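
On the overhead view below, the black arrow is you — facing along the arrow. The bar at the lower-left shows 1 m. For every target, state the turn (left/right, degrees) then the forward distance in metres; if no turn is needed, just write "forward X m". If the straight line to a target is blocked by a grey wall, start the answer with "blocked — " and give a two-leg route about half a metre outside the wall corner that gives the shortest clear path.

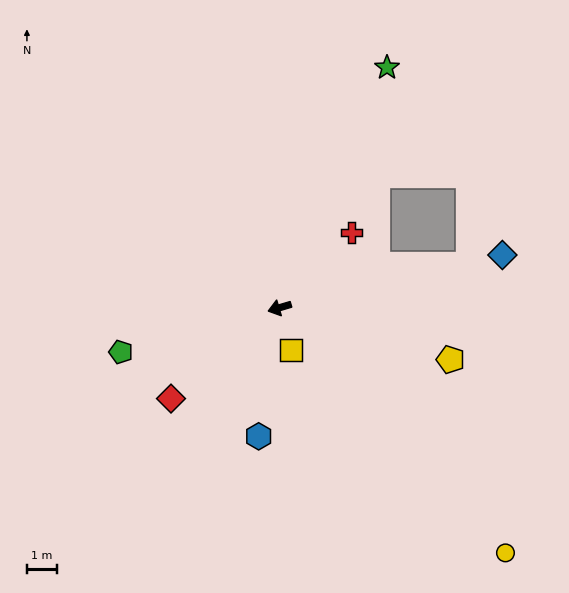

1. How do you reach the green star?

turn right 131°, forward 8.8 m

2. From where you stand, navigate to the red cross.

turn right 150°, forward 3.5 m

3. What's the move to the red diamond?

turn left 23°, forward 4.7 m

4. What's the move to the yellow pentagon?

turn left 147°, forward 6.0 m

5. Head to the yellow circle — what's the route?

turn left 116°, forward 11.1 m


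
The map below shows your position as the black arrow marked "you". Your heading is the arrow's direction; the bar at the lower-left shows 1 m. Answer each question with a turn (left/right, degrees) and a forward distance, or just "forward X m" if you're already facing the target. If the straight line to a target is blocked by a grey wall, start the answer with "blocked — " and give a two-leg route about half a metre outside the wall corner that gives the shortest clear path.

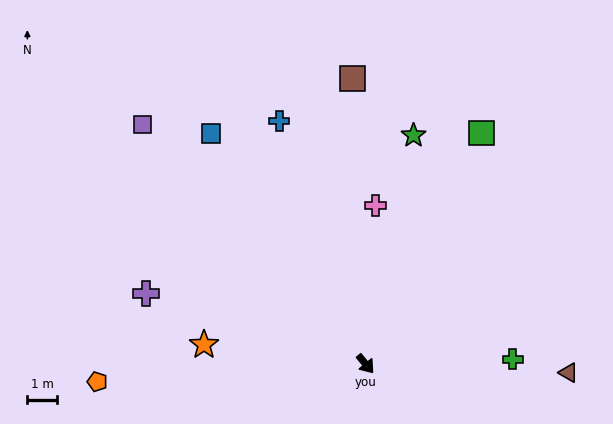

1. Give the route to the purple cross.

turn right 147°, forward 7.8 m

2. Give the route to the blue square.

turn left 174°, forward 9.3 m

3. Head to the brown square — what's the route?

turn left 143°, forward 9.6 m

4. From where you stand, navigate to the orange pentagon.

turn right 126°, forward 9.0 m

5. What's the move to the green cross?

turn left 52°, forward 5.0 m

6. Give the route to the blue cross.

turn left 160°, forward 8.7 m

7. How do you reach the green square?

turn left 114°, forward 8.7 m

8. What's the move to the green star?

turn left 129°, forward 7.9 m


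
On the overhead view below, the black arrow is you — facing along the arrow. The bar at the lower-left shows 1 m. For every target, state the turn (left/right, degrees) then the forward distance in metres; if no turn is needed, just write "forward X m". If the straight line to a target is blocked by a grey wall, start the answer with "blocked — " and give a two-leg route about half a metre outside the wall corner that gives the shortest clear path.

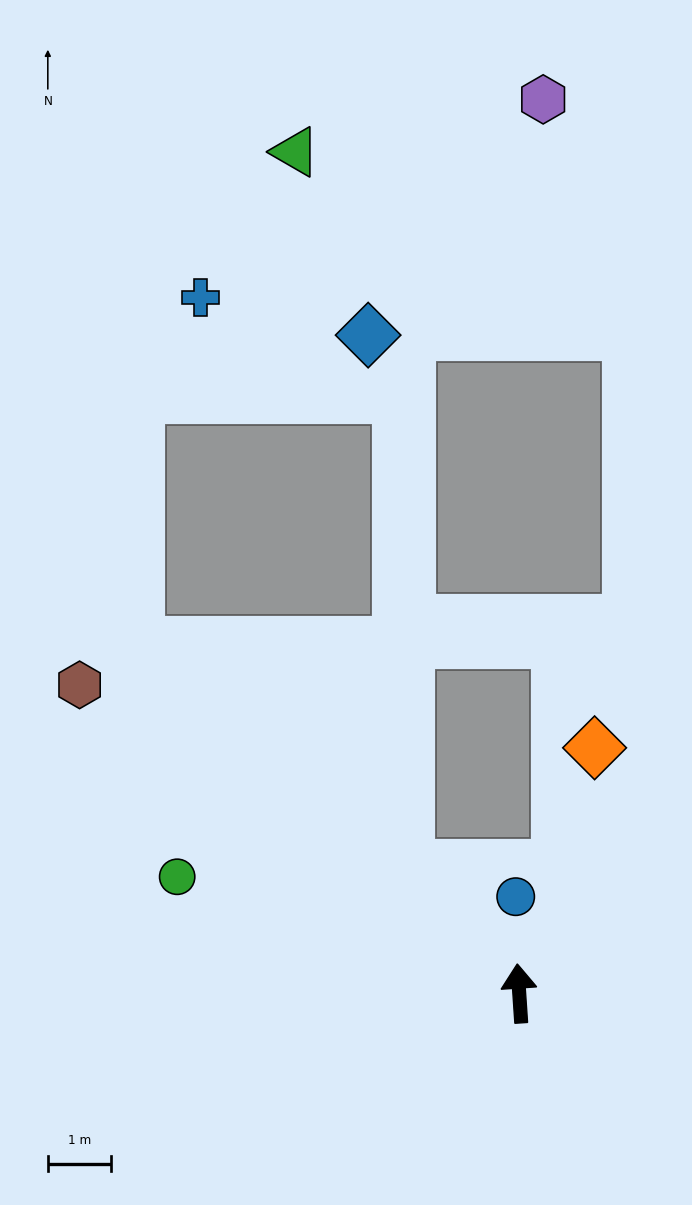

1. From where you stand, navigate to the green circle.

turn left 67°, forward 5.7 m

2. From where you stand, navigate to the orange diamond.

turn right 21°, forward 4.0 m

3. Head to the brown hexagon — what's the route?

turn left 51°, forward 8.4 m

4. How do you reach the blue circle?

forward 1.5 m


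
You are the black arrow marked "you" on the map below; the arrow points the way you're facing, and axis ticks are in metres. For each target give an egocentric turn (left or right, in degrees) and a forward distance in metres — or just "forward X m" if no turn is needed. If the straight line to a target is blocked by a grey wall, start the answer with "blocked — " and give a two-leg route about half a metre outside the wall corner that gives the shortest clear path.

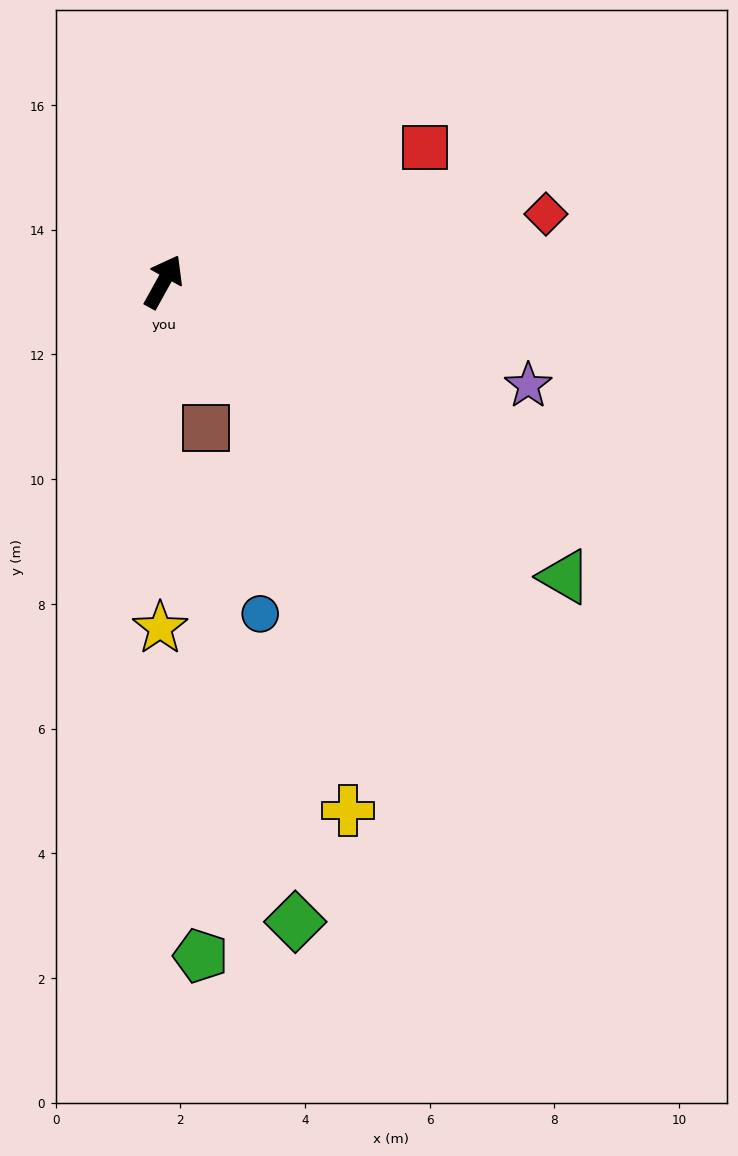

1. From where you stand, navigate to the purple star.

turn right 77°, forward 6.1 m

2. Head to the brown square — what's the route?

turn right 135°, forward 2.4 m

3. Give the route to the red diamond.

turn right 51°, forward 6.2 m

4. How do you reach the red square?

turn right 34°, forward 4.7 m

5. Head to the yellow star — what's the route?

turn right 152°, forward 5.6 m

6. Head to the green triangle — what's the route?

turn right 97°, forward 8.0 m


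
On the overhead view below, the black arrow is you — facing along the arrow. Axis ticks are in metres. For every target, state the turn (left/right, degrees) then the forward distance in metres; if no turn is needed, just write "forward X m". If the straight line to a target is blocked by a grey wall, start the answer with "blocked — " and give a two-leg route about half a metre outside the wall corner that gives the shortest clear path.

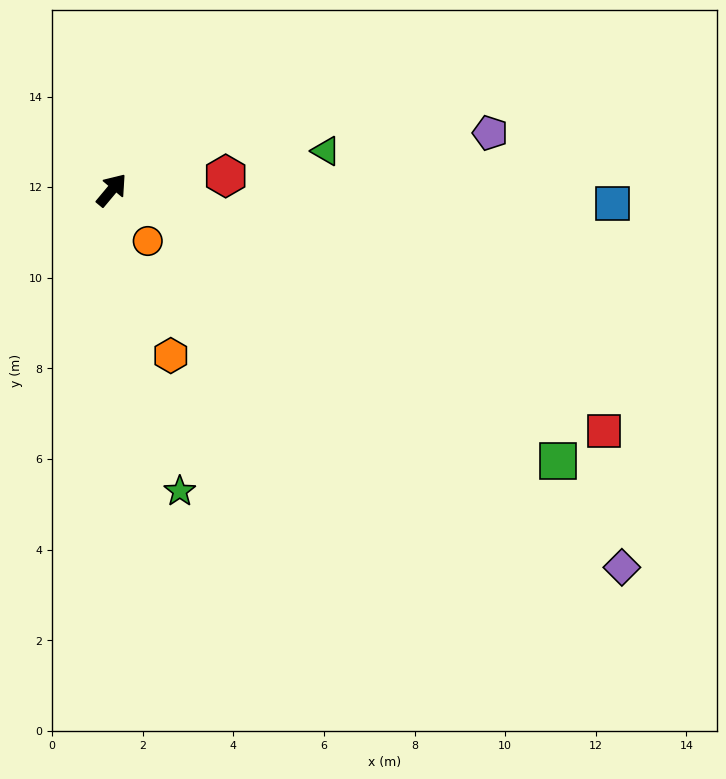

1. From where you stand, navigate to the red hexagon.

turn right 43°, forward 2.5 m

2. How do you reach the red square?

turn right 76°, forward 12.1 m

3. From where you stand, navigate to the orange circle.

turn right 105°, forward 1.4 m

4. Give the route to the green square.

turn right 81°, forward 11.5 m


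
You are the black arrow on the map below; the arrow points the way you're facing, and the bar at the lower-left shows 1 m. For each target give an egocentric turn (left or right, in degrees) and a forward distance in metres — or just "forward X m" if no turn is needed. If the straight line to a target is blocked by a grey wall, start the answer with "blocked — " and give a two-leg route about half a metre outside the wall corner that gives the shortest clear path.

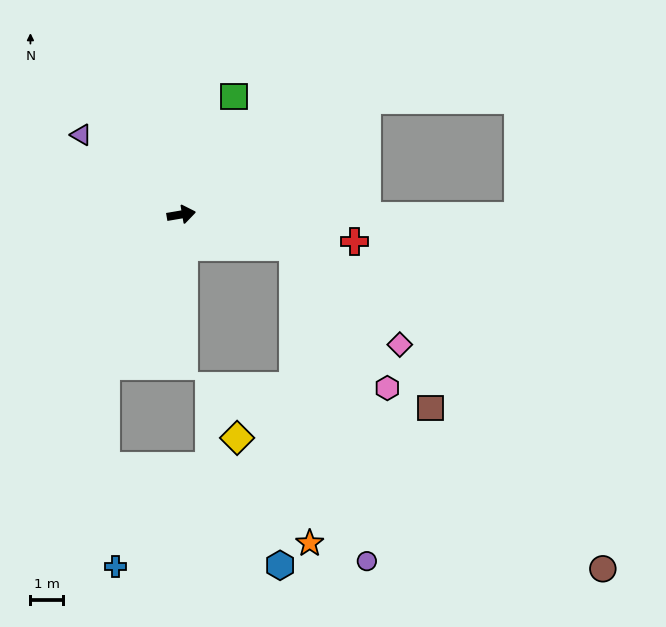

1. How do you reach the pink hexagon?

blocked — turn right 26°, forward 3.5 m, then turn right 40°, forward 5.2 m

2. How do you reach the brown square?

blocked — turn right 26°, forward 3.5 m, then turn right 33°, forward 6.5 m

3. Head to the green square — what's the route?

turn left 56°, forward 3.9 m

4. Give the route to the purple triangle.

turn left 132°, forward 3.9 m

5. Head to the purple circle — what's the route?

blocked — turn right 26°, forward 3.5 m, then turn right 60°, forward 9.8 m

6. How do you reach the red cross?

turn right 19°, forward 5.3 m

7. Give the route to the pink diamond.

blocked — turn right 26°, forward 3.5 m, then turn right 26°, forward 4.4 m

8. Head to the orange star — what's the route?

blocked — turn right 26°, forward 3.5 m, then turn right 70°, forward 9.0 m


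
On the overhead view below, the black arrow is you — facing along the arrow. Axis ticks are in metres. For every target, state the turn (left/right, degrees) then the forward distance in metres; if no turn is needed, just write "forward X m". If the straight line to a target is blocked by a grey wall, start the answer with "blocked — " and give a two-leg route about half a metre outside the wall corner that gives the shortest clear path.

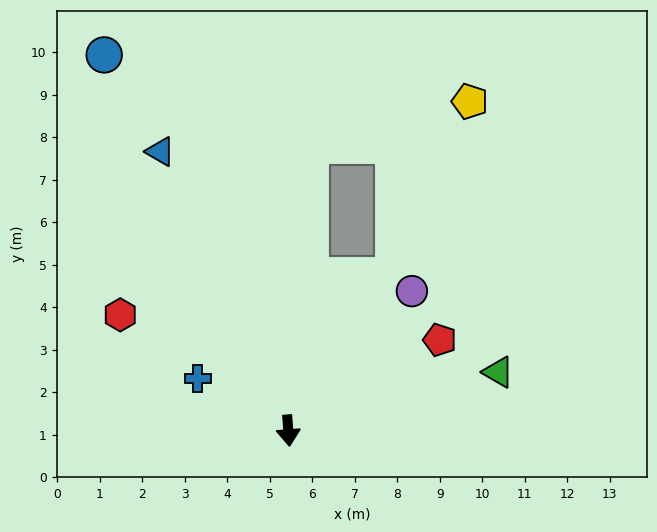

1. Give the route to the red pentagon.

turn left 117°, forward 4.2 m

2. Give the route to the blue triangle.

turn right 160°, forward 7.2 m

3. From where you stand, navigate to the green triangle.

turn left 101°, forward 5.1 m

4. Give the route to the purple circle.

turn left 134°, forward 4.4 m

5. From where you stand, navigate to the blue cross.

turn right 124°, forward 2.5 m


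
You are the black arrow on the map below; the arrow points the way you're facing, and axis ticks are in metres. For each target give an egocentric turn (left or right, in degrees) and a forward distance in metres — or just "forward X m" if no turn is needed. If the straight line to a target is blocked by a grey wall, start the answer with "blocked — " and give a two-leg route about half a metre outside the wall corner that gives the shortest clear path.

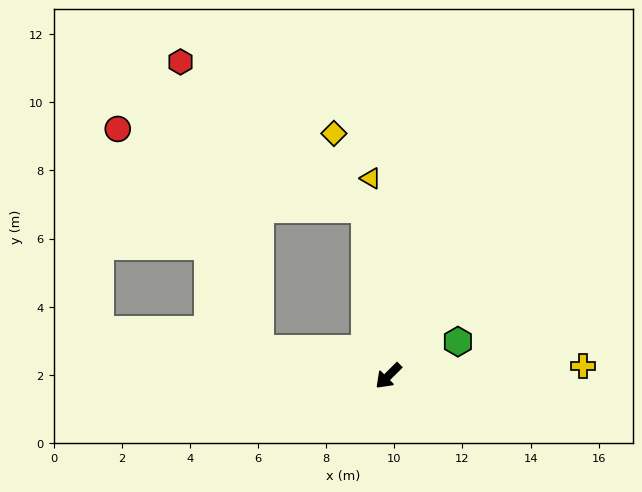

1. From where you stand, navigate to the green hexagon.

turn left 161°, forward 2.3 m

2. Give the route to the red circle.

blocked — turn right 127°, forward 4.9 m, then turn left 64°, forward 7.6 m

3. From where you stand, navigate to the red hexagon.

blocked — turn right 127°, forward 4.9 m, then turn left 44°, forward 6.9 m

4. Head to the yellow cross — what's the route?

turn left 138°, forward 5.7 m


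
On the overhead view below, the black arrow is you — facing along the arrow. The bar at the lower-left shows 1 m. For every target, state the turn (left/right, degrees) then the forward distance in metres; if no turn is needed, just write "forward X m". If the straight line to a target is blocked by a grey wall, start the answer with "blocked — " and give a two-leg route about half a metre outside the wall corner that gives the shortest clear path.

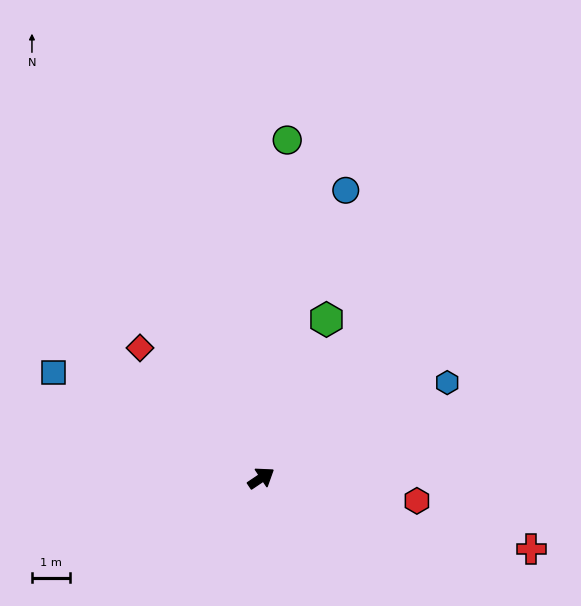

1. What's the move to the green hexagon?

turn left 34°, forward 4.5 m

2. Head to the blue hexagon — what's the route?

turn right 7°, forward 5.5 m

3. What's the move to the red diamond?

turn left 99°, forward 4.7 m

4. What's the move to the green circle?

turn left 52°, forward 8.9 m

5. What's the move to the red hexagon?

turn right 42°, forward 4.1 m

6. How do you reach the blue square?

turn left 119°, forward 6.1 m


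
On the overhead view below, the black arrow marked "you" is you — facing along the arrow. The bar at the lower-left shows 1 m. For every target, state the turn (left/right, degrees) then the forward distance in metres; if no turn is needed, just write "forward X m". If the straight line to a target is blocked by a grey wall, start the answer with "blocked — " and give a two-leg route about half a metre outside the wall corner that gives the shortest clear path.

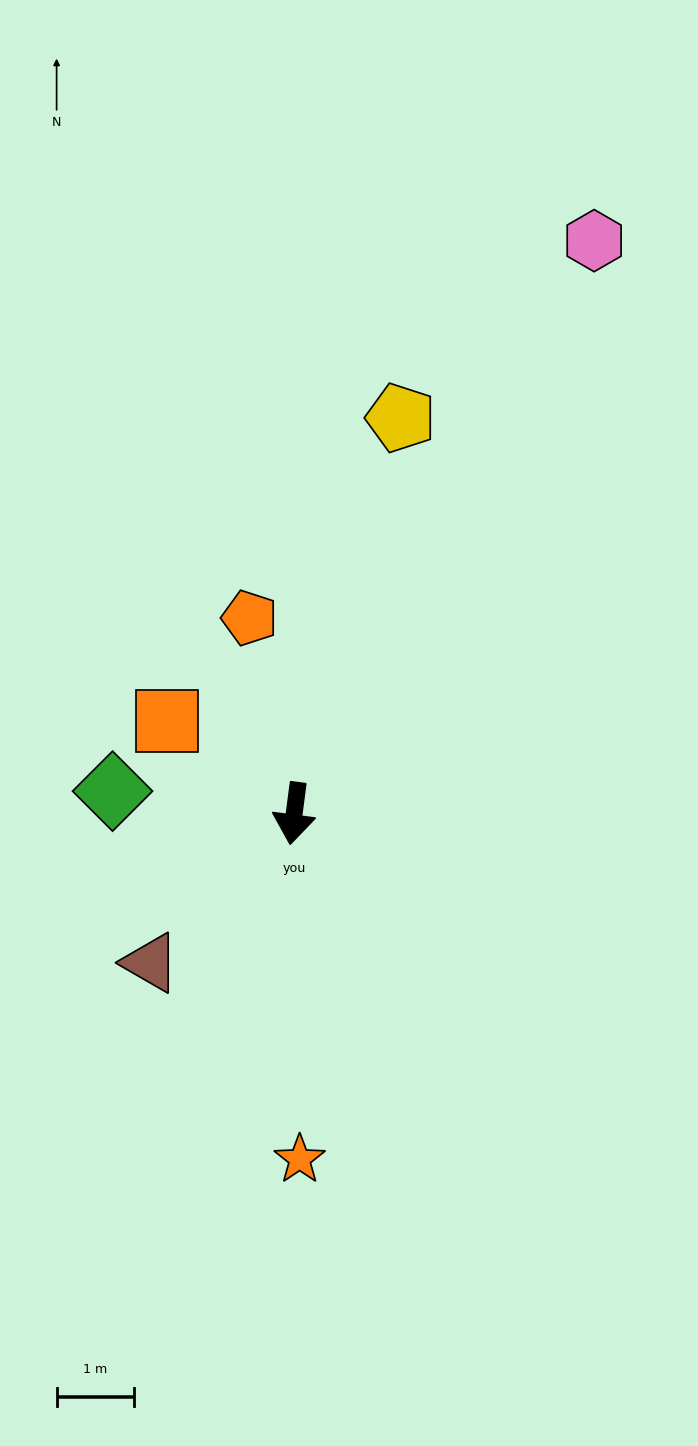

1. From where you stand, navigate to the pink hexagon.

turn left 160°, forward 8.3 m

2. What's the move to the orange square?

turn right 119°, forward 2.0 m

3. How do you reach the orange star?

turn left 8°, forward 4.5 m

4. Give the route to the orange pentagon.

turn right 160°, forward 2.6 m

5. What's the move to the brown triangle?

turn right 36°, forward 2.7 m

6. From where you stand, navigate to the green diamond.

turn right 90°, forward 2.4 m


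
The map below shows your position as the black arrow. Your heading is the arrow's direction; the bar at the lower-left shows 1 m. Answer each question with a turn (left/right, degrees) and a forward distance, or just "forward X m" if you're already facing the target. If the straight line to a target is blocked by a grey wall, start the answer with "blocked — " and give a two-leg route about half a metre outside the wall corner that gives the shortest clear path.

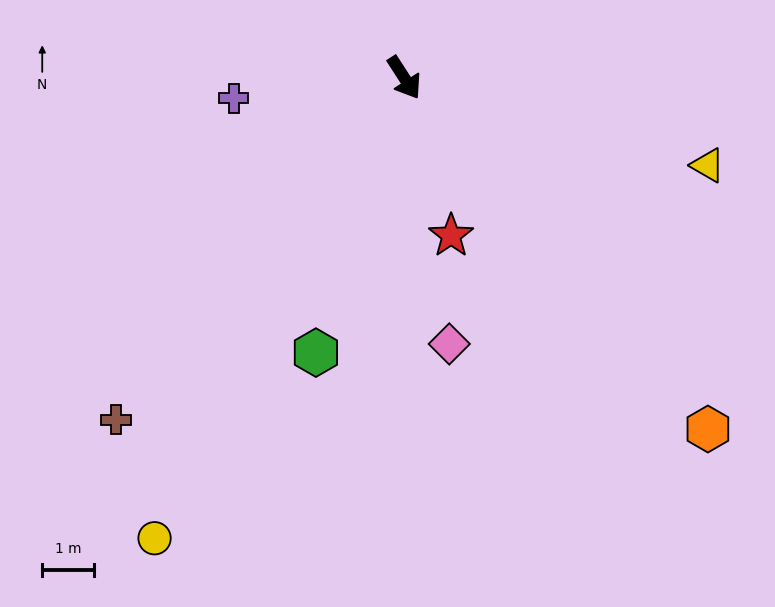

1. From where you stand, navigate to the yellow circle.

turn right 61°, forward 10.1 m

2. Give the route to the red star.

turn right 16°, forward 3.2 m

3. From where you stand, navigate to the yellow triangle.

turn left 41°, forward 6.1 m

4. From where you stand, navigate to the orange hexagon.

turn left 8°, forward 8.9 m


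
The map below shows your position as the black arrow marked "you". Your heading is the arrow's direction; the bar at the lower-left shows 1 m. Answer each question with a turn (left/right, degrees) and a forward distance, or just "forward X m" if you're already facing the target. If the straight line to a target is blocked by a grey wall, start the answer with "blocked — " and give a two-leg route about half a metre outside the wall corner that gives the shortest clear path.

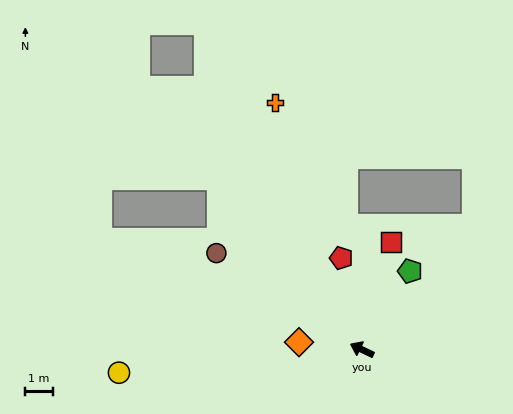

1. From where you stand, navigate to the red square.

turn right 80°, forward 4.1 m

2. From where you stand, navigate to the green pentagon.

turn right 96°, forward 3.4 m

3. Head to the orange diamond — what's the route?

turn left 19°, forward 2.3 m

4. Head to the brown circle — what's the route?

turn right 8°, forward 6.4 m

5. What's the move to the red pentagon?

turn right 52°, forward 3.4 m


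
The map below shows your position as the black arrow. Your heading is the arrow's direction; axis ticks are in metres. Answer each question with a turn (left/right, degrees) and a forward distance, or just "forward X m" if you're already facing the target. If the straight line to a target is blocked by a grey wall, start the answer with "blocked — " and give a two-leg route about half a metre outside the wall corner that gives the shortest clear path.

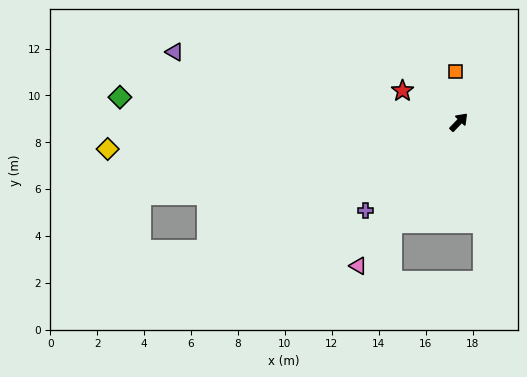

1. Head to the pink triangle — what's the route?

turn right 171°, forward 7.5 m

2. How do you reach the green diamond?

turn left 130°, forward 14.5 m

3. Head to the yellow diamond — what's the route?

turn left 138°, forward 15.0 m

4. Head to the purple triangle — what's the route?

turn left 120°, forward 12.5 m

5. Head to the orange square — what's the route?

turn left 47°, forward 2.2 m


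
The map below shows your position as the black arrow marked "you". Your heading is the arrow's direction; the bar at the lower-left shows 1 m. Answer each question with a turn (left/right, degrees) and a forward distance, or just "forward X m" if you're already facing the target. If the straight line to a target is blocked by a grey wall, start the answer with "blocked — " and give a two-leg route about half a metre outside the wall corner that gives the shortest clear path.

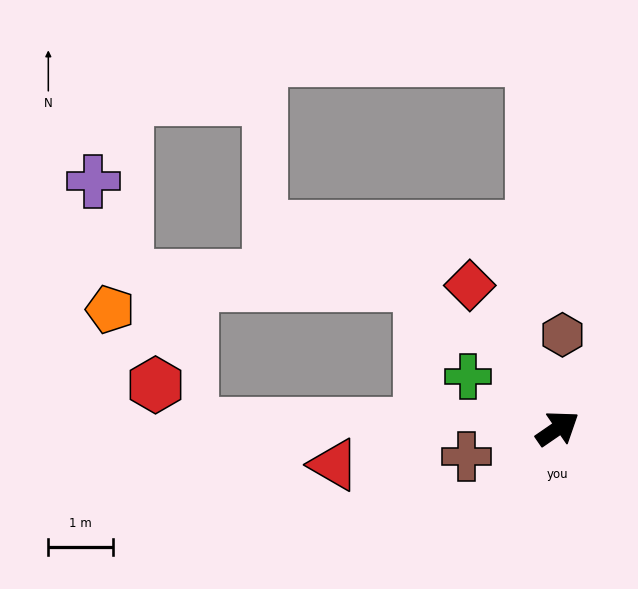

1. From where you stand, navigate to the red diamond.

turn left 87°, forward 2.6 m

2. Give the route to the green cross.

turn left 115°, forward 1.6 m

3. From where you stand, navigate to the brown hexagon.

turn left 53°, forward 1.4 m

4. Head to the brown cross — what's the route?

turn left 163°, forward 1.5 m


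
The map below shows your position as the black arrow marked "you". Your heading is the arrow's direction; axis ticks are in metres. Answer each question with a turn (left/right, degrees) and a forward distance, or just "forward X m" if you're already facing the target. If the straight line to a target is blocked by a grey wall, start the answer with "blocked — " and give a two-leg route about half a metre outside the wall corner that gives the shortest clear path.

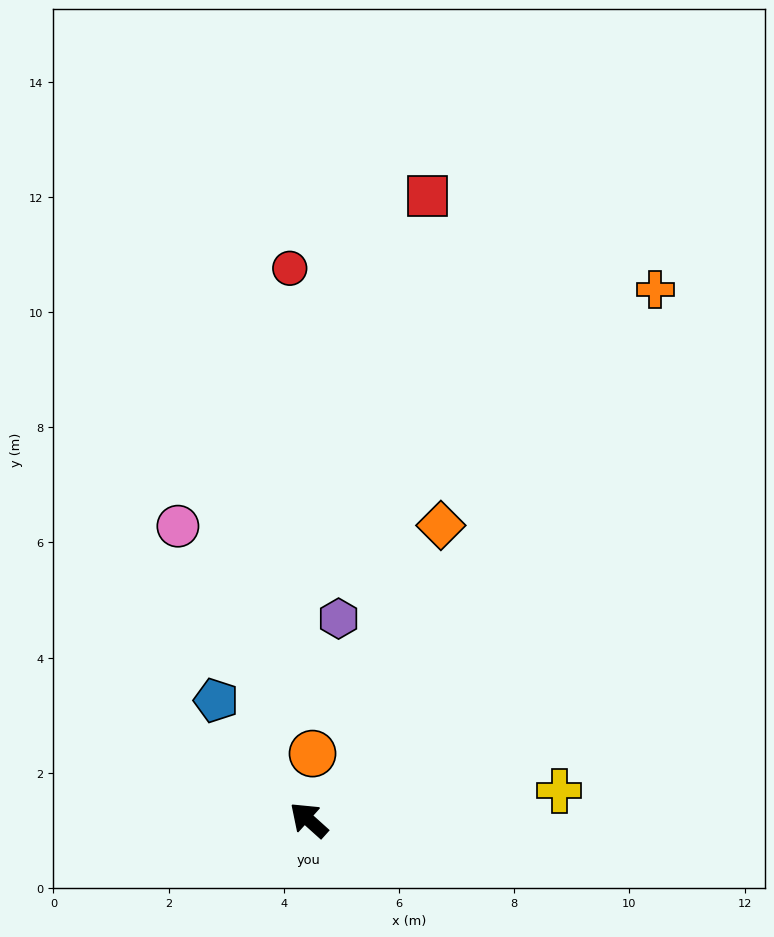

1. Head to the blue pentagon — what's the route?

turn right 10°, forward 2.6 m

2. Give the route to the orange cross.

turn right 81°, forward 11.0 m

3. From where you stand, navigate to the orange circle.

turn right 51°, forward 1.2 m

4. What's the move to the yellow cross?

turn right 131°, forward 4.4 m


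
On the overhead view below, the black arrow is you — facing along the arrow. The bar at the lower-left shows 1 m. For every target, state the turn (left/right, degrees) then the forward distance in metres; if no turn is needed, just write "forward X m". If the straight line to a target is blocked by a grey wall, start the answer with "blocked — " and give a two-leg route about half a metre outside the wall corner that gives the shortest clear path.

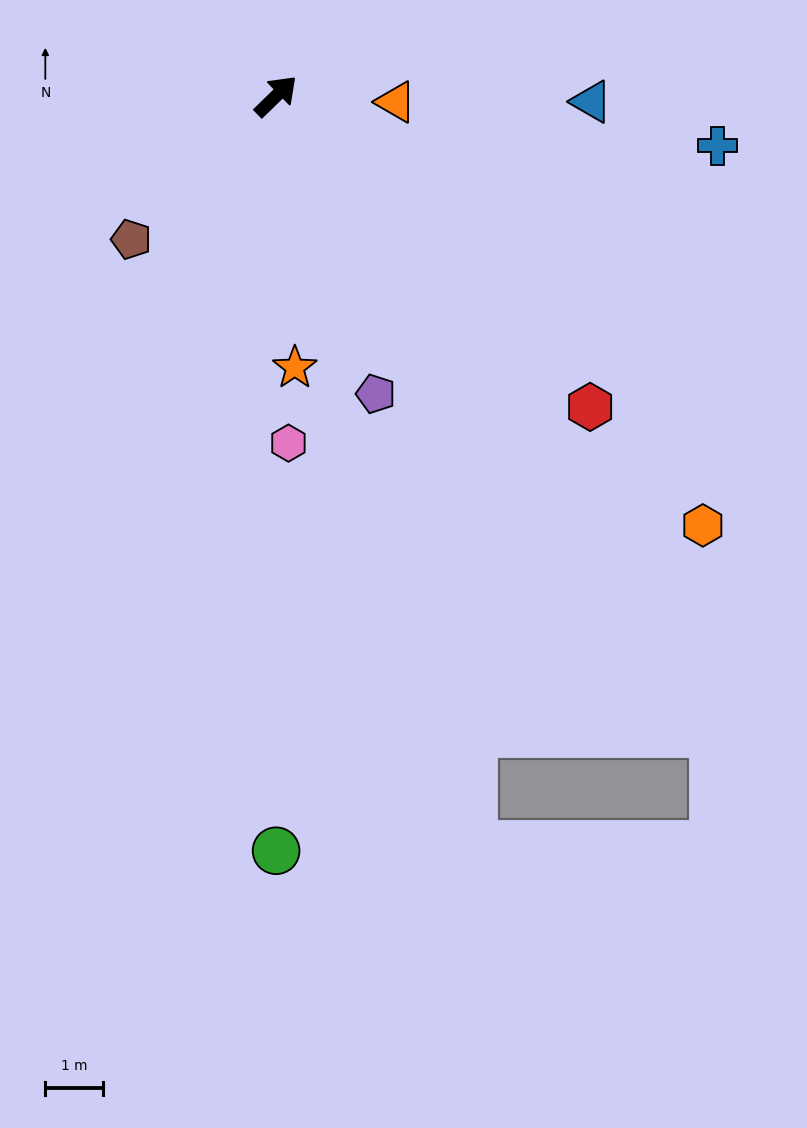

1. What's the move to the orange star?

turn right 130°, forward 4.8 m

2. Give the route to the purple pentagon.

turn right 116°, forward 5.5 m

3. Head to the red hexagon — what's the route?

turn right 89°, forward 7.7 m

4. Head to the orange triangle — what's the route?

turn right 47°, forward 2.1 m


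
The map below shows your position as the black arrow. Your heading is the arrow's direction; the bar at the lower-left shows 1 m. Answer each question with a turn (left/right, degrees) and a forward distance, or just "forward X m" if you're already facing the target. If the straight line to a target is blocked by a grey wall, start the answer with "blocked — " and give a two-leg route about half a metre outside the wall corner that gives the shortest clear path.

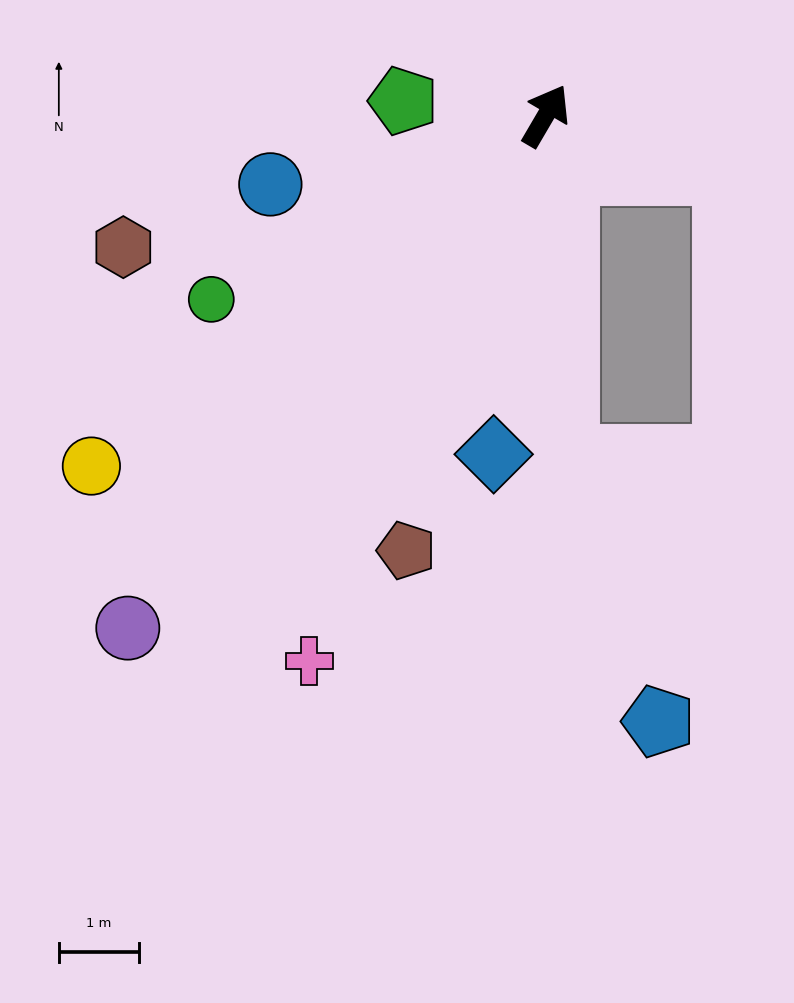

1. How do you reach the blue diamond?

turn right 158°, forward 4.3 m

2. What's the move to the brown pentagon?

turn right 167°, forward 5.7 m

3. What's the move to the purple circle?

turn left 171°, forward 8.2 m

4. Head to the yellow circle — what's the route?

turn left 158°, forward 7.1 m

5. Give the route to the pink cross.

turn right 173°, forward 7.4 m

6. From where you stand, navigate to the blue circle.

turn left 134°, forward 3.5 m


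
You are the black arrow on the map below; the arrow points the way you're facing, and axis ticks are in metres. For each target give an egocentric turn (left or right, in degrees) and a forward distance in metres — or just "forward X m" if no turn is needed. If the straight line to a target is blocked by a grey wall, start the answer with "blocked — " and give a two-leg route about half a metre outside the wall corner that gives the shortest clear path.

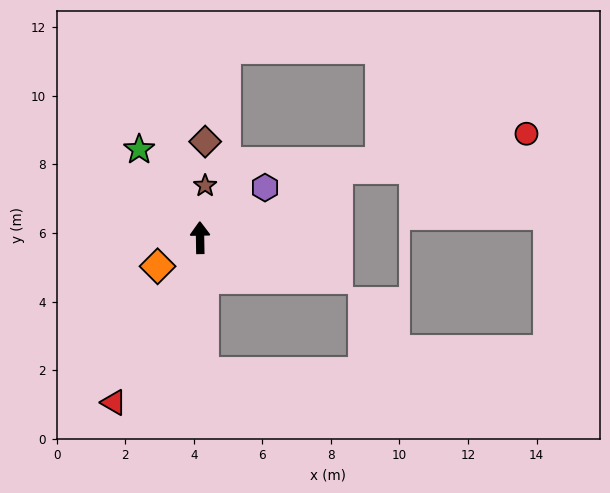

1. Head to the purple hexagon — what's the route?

turn right 53°, forward 2.4 m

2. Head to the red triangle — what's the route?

turn left 151°, forward 5.4 m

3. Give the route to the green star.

turn left 34°, forward 3.1 m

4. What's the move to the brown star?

turn right 7°, forward 1.5 m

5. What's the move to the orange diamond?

turn left 123°, forward 1.5 m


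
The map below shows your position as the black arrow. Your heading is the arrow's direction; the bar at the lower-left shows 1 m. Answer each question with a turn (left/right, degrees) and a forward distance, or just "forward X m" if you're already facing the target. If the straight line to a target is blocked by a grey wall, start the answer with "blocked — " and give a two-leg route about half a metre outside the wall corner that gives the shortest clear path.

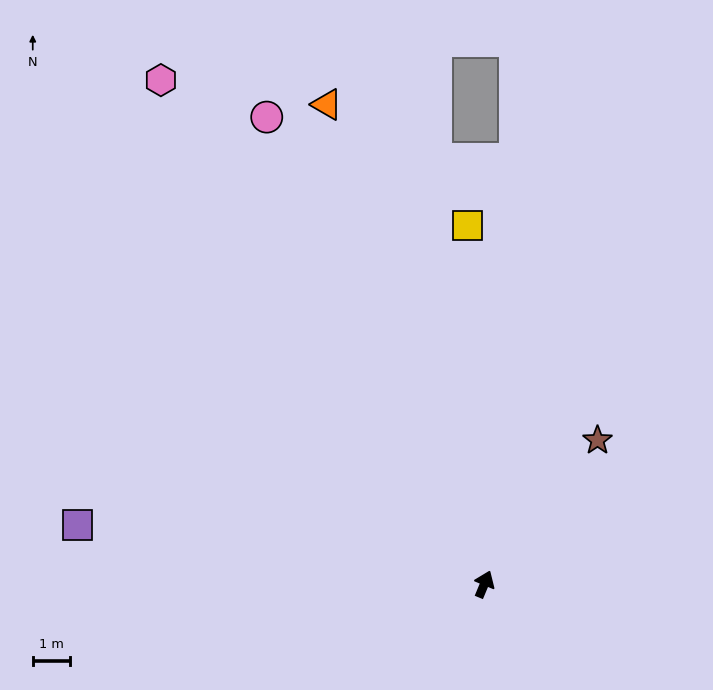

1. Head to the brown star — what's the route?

turn right 16°, forward 4.9 m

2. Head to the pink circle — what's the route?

turn left 48°, forward 13.8 m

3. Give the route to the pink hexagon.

turn left 55°, forward 16.0 m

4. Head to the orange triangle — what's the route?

turn left 41°, forward 13.5 m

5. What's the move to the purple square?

turn left 104°, forward 11.0 m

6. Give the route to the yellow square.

turn left 25°, forward 9.6 m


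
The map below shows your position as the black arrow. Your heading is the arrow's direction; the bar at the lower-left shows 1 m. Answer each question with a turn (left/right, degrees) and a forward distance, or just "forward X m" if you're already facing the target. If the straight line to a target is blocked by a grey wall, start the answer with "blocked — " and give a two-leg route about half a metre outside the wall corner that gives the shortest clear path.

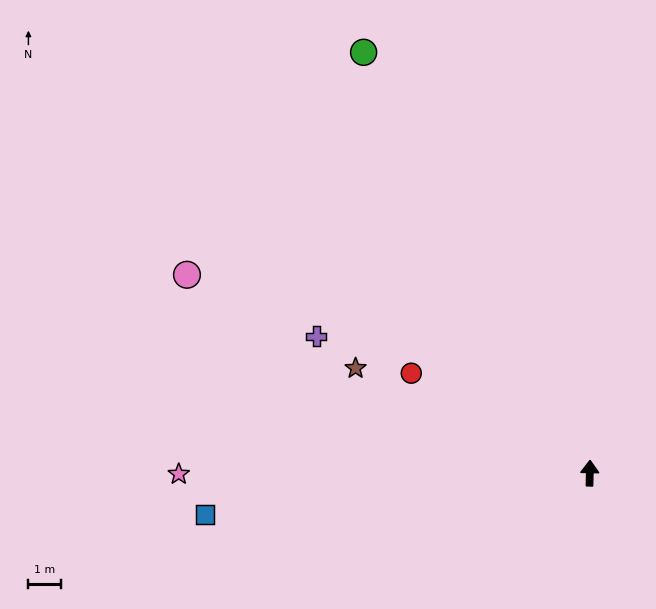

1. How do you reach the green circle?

turn left 29°, forward 14.6 m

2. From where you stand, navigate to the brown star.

turn left 67°, forward 7.9 m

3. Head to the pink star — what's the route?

turn left 91°, forward 12.6 m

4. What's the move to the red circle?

turn left 62°, forward 6.3 m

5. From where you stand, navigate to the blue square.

turn left 97°, forward 11.8 m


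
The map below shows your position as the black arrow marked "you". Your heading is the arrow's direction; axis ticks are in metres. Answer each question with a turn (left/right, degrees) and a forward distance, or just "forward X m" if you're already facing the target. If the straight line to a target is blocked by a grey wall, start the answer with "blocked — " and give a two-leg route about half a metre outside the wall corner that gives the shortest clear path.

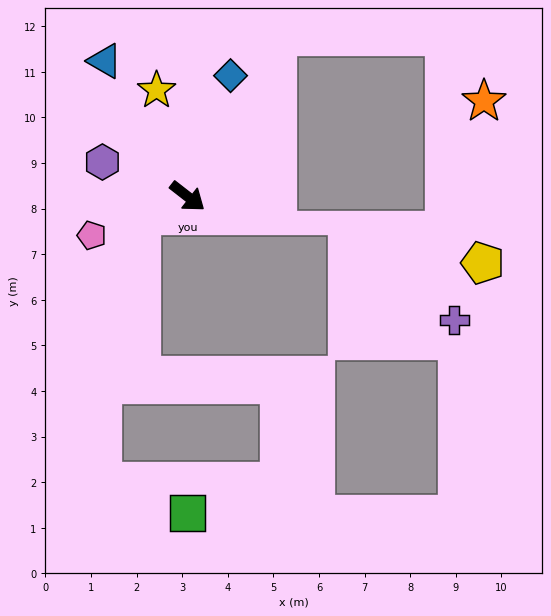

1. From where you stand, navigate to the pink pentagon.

turn right 120°, forward 2.3 m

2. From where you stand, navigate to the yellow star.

turn left 144°, forward 2.4 m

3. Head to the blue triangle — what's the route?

turn left 159°, forward 3.5 m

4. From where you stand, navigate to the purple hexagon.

turn right 164°, forward 2.0 m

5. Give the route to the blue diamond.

turn left 108°, forward 2.8 m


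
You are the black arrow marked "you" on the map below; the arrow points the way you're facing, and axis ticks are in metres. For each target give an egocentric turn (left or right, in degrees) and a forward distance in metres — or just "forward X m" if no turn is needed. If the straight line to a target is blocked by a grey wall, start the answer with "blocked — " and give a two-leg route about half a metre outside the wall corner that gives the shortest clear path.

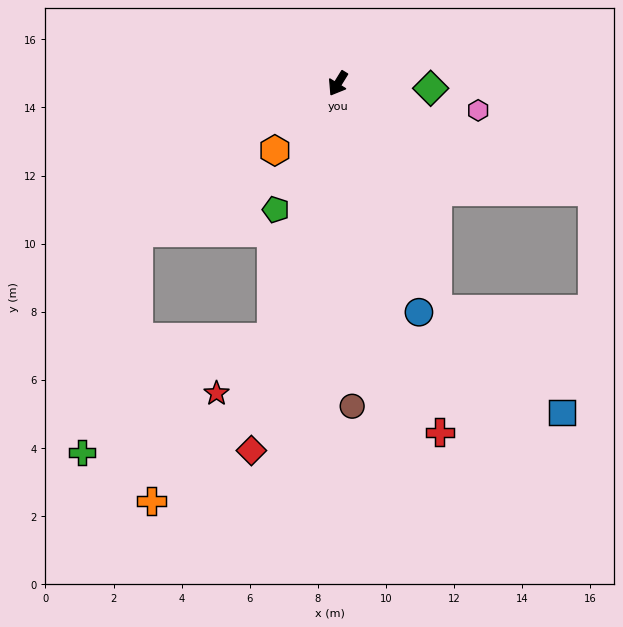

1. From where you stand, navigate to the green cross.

blocked — turn left 17°, forward 7.7 m, then turn right 44°, forward 6.5 m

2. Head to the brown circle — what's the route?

turn left 34°, forward 9.5 m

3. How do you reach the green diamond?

turn left 119°, forward 2.7 m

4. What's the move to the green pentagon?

turn left 5°, forward 4.1 m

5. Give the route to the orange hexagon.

turn right 12°, forward 2.7 m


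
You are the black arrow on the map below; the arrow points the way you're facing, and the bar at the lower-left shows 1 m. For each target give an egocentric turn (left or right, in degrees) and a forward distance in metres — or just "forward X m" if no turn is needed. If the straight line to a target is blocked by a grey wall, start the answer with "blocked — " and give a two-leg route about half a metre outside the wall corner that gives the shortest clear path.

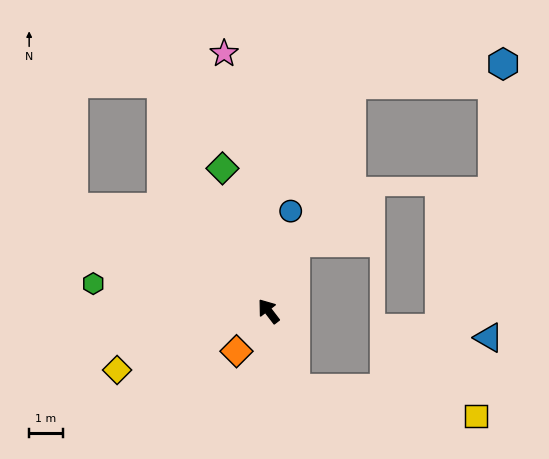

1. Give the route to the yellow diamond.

turn left 74°, forward 4.8 m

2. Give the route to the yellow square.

blocked — turn left 162°, forward 2.4 m, then turn left 62°, forward 5.4 m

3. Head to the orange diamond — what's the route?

turn left 104°, forward 1.5 m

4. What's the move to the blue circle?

turn right 50°, forward 3.0 m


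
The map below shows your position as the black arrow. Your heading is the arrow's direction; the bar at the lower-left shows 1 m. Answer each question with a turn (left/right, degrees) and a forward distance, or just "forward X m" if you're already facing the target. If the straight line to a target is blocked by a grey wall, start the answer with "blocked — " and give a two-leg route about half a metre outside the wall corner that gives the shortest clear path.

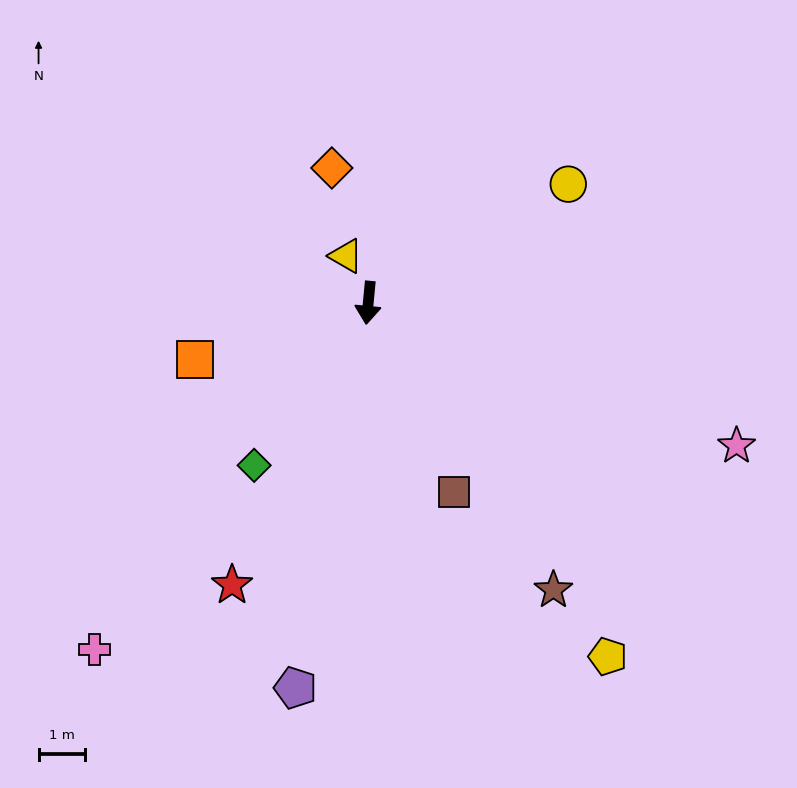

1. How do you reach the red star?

turn right 20°, forward 6.8 m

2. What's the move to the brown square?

turn left 30°, forward 4.5 m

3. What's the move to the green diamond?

turn right 30°, forward 4.3 m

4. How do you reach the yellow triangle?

turn right 149°, forward 1.1 m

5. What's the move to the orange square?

turn right 66°, forward 3.9 m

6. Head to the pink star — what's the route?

turn left 74°, forward 8.5 m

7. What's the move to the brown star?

turn left 38°, forward 7.4 m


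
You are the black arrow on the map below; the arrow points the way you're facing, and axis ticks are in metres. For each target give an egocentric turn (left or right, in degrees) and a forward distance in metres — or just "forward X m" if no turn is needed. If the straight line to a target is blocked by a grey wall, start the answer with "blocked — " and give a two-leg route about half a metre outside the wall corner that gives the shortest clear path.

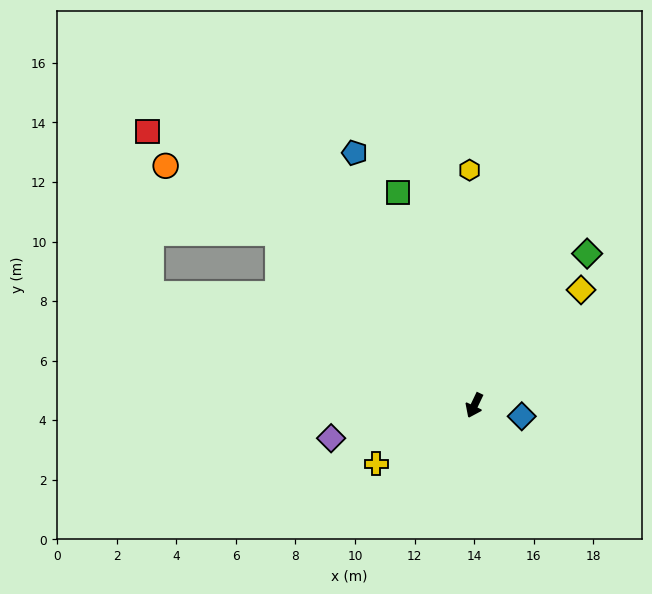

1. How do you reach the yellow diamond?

turn left 163°, forward 5.3 m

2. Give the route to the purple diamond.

turn right 52°, forward 4.9 m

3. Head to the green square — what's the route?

turn right 135°, forward 7.6 m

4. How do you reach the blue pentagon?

turn right 129°, forward 9.4 m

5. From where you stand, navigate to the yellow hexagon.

turn right 153°, forward 7.9 m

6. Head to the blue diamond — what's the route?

turn left 103°, forward 1.6 m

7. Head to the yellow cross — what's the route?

turn right 34°, forward 3.8 m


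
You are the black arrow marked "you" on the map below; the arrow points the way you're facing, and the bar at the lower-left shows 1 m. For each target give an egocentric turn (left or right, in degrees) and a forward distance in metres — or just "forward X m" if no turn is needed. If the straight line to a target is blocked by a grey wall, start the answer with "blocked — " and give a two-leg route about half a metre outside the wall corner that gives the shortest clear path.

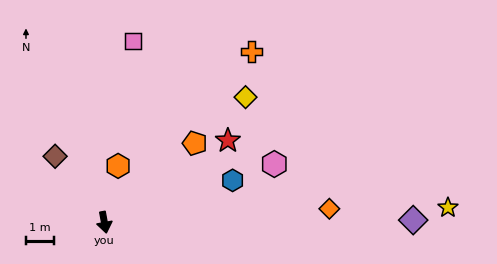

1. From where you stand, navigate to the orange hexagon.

turn left 156°, forward 2.1 m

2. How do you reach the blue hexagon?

turn left 98°, forward 4.8 m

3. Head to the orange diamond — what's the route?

turn left 83°, forward 8.0 m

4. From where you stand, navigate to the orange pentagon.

turn left 121°, forward 4.2 m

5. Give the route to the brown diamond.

turn right 154°, forward 2.9 m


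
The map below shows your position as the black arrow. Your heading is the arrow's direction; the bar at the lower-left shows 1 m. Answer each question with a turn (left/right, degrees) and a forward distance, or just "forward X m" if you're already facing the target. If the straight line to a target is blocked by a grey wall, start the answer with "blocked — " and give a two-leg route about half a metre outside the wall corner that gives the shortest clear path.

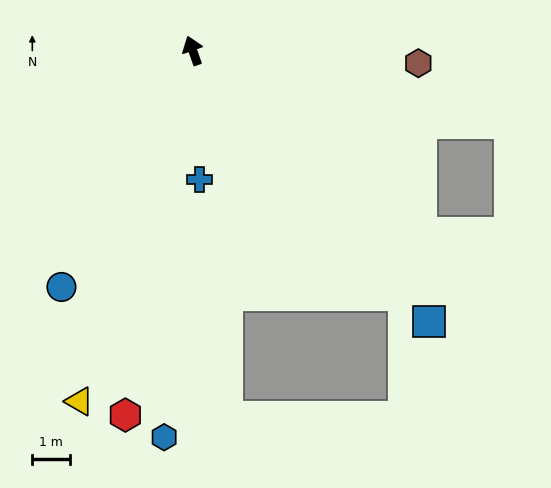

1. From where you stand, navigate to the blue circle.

turn left 132°, forward 7.2 m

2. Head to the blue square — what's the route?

turn right 158°, forward 9.6 m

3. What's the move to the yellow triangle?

turn left 143°, forward 9.8 m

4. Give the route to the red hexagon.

turn left 150°, forward 9.9 m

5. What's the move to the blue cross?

turn left 164°, forward 3.4 m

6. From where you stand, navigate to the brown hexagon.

turn right 113°, forward 6.0 m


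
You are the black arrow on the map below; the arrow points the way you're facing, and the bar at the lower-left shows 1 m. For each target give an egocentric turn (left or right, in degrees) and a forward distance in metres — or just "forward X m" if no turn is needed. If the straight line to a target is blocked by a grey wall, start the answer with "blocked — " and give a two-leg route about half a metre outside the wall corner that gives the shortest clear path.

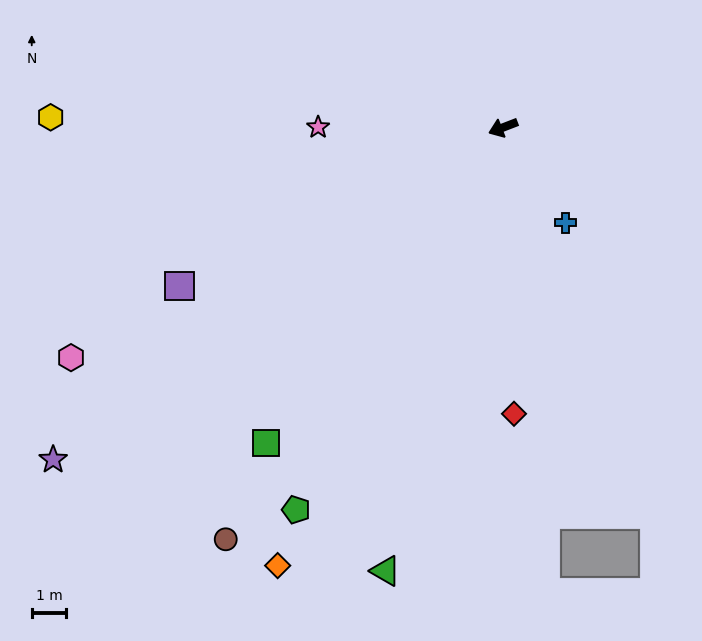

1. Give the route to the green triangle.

turn left 54°, forward 13.4 m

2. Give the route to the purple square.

turn left 5°, forward 10.5 m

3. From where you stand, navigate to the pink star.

turn right 21°, forward 5.4 m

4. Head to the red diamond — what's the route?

turn left 71°, forward 8.3 m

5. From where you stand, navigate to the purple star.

turn left 15°, forward 16.3 m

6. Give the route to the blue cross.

turn left 102°, forward 3.3 m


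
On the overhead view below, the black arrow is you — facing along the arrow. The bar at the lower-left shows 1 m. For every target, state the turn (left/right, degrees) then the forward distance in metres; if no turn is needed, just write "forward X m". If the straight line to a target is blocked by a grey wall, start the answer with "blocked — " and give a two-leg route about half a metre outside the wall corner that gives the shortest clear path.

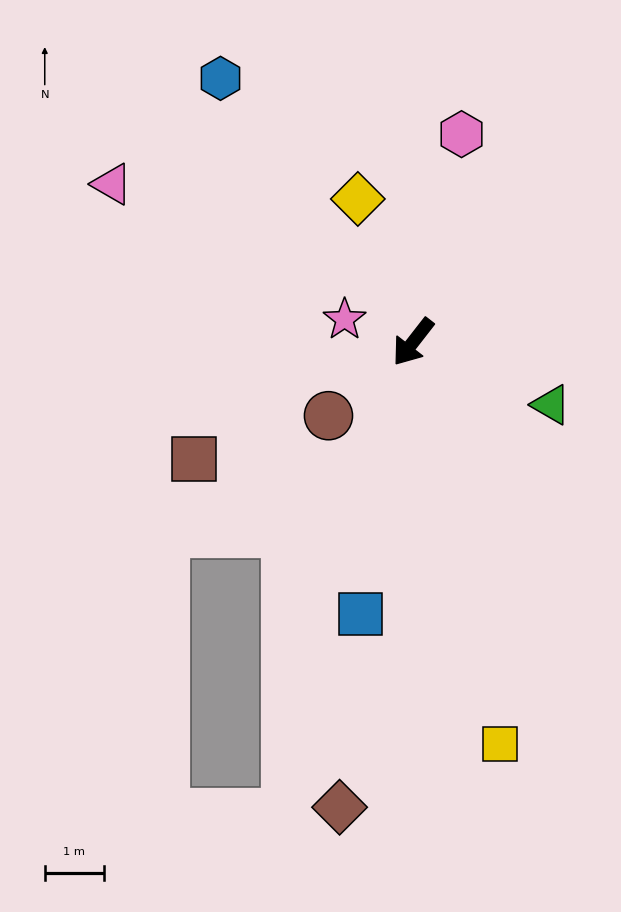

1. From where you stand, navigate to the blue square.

turn left 27°, forward 4.7 m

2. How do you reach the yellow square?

turn left 50°, forward 6.9 m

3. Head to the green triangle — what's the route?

turn left 103°, forward 2.6 m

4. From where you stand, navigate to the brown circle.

turn right 11°, forward 1.9 m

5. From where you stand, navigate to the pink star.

turn right 70°, forward 1.2 m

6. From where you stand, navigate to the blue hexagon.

turn right 106°, forward 5.5 m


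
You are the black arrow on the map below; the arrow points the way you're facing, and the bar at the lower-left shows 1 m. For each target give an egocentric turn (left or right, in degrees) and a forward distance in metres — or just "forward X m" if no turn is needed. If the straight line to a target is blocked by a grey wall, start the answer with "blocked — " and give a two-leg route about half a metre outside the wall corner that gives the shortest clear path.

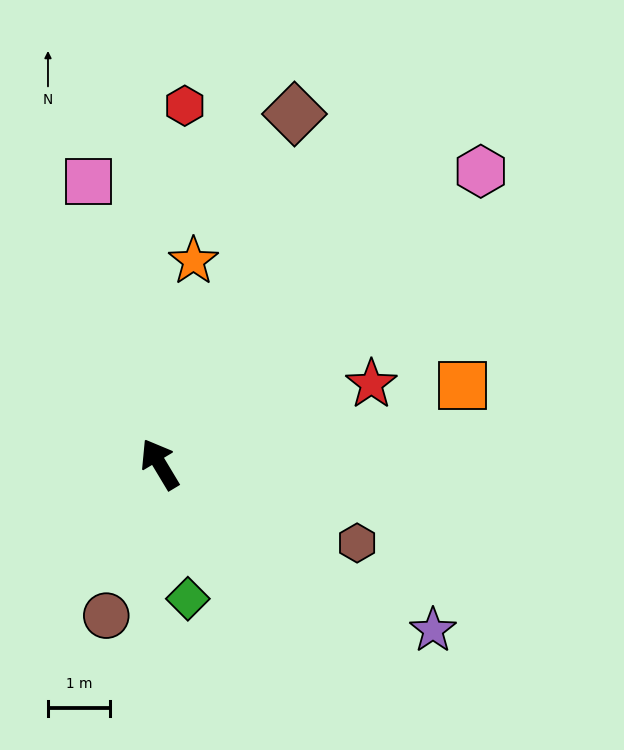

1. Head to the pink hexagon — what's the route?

turn right 79°, forward 7.0 m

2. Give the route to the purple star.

turn right 152°, forward 5.2 m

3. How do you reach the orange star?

turn right 40°, forward 3.3 m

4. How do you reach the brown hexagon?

turn right 143°, forward 3.4 m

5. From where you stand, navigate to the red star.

turn right 100°, forward 3.7 m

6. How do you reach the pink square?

turn right 17°, forward 4.7 m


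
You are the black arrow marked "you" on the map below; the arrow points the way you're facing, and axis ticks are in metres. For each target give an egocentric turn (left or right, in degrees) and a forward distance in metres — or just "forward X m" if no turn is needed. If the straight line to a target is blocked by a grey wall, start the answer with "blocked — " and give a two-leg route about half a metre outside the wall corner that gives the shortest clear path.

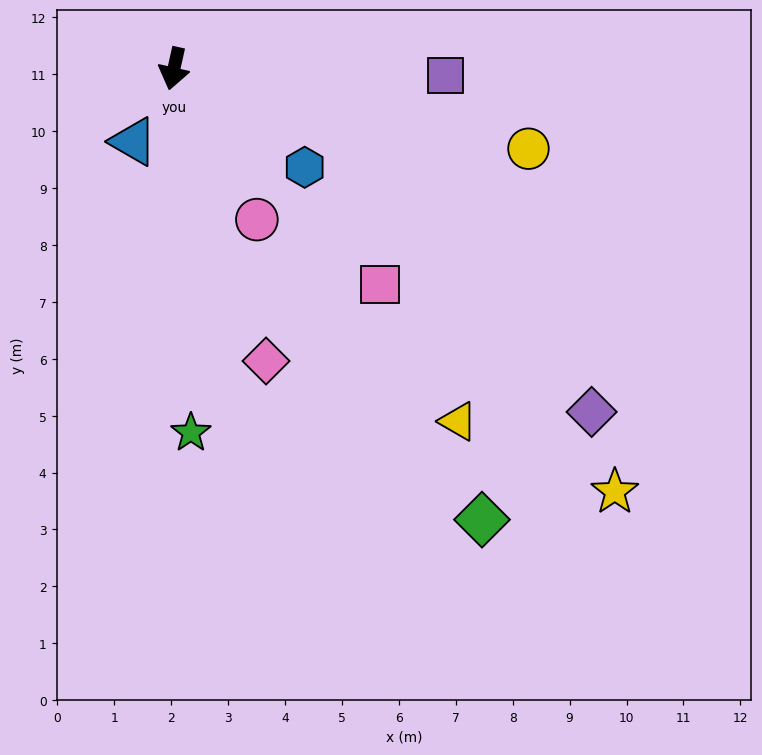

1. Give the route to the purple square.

turn left 101°, forward 4.8 m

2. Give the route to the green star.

turn left 15°, forward 6.4 m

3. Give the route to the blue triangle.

turn right 17°, forward 1.5 m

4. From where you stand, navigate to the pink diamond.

turn left 30°, forward 5.4 m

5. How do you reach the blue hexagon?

turn left 66°, forward 2.9 m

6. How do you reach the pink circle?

turn left 41°, forward 3.0 m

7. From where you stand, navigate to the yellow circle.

turn left 90°, forward 6.4 m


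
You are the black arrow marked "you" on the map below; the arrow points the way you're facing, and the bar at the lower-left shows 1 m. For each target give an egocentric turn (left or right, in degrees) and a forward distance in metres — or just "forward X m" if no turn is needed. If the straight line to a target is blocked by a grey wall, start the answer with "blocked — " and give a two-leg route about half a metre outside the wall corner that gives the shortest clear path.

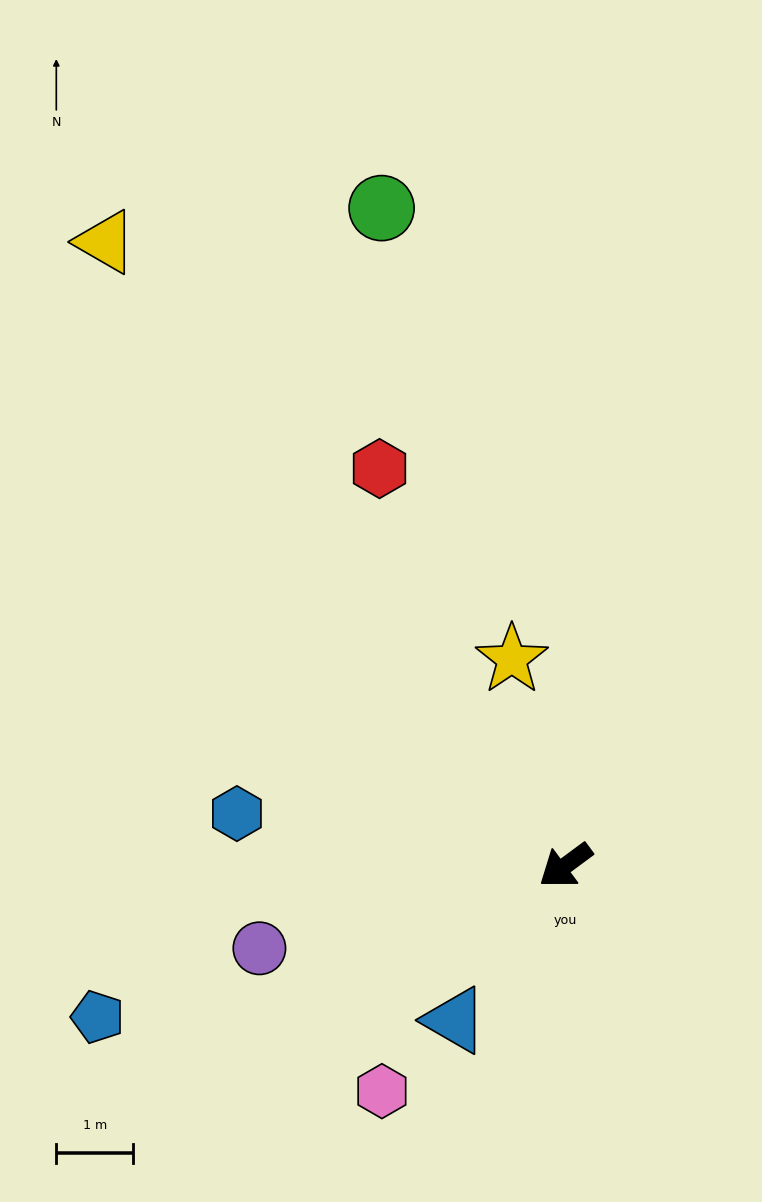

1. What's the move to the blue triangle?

turn left 18°, forward 2.5 m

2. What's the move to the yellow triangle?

turn right 90°, forward 10.1 m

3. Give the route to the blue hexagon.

turn right 46°, forward 4.3 m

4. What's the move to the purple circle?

turn right 21°, forward 4.1 m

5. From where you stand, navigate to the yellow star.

turn right 112°, forward 2.8 m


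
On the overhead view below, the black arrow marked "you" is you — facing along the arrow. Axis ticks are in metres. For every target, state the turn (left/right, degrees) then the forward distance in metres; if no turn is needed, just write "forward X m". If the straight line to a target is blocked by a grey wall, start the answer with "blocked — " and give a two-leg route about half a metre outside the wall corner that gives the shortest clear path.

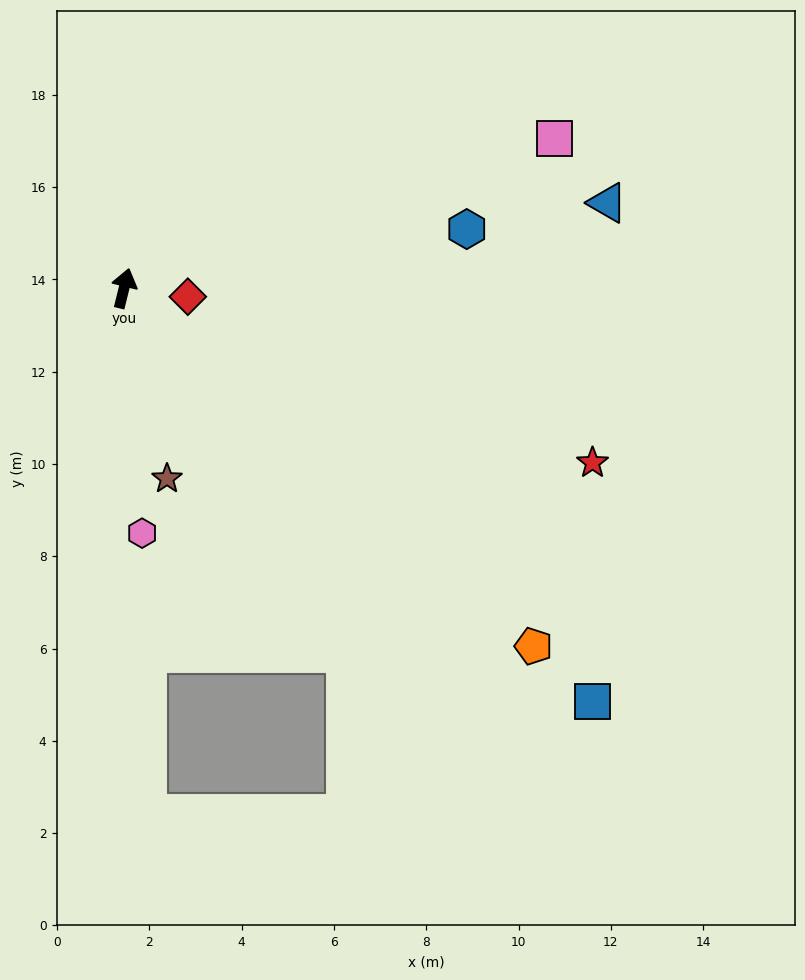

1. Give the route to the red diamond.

turn right 84°, forward 1.4 m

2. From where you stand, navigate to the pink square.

turn right 57°, forward 9.9 m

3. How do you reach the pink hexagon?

turn right 162°, forward 5.3 m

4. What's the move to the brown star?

turn right 153°, forward 4.2 m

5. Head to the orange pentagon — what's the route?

turn right 117°, forward 11.8 m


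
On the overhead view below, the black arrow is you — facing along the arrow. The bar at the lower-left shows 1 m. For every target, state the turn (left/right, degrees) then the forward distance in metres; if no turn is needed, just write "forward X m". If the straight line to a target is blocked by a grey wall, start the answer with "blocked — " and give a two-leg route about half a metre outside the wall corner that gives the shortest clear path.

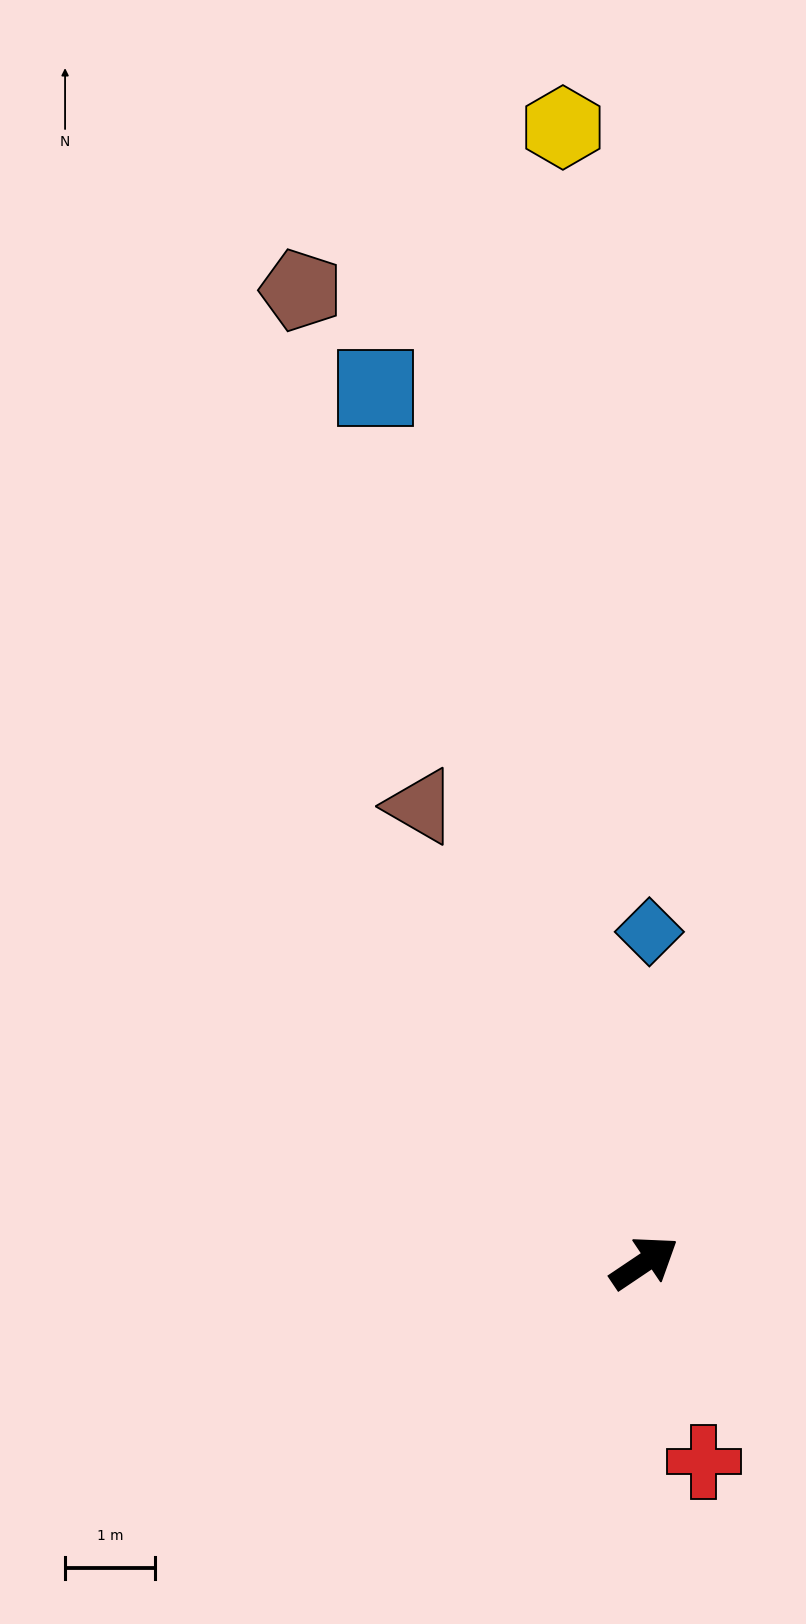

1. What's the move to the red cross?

turn right 107°, forward 2.3 m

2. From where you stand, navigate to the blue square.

turn left 73°, forward 10.2 m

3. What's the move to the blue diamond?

turn left 55°, forward 3.7 m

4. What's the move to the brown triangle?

turn left 82°, forward 5.6 m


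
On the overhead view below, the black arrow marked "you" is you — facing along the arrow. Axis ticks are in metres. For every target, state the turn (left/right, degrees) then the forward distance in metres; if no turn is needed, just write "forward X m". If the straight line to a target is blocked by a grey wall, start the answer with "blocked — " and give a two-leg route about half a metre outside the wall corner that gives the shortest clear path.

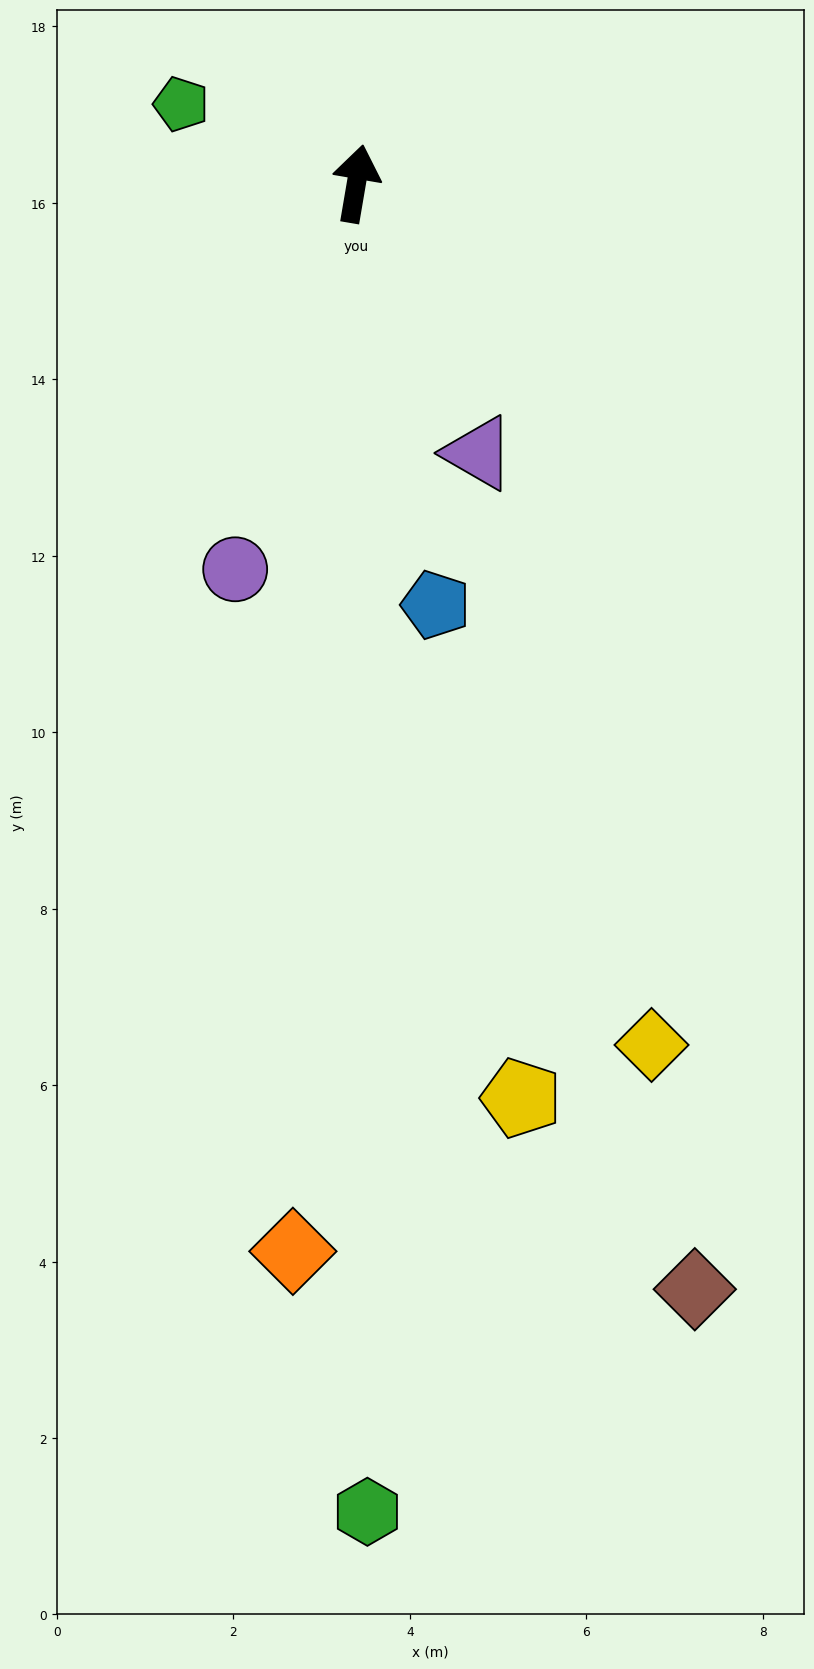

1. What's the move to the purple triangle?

turn right 146°, forward 3.4 m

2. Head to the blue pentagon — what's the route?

turn right 160°, forward 4.9 m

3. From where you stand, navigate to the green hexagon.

turn right 170°, forward 15.1 m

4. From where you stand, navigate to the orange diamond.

turn right 174°, forward 12.1 m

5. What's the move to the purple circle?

turn left 172°, forward 4.6 m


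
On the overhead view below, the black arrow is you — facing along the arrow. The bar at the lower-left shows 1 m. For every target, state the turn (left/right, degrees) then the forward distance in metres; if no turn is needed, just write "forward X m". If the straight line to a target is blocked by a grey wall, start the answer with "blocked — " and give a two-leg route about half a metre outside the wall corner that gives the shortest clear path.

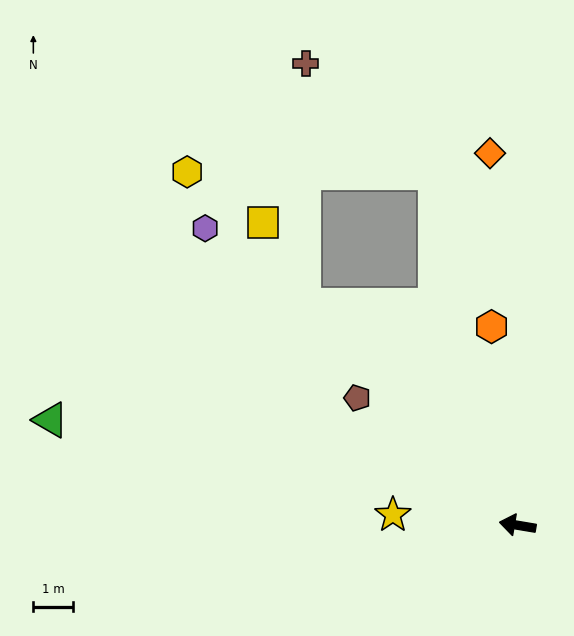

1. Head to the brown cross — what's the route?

blocked — turn right 36°, forward 7.7 m, then turn right 45°, forward 6.1 m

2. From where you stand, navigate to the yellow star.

turn left 5°, forward 3.1 m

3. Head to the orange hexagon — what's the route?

turn right 73°, forward 5.0 m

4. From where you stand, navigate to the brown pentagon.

turn right 29°, forward 5.1 m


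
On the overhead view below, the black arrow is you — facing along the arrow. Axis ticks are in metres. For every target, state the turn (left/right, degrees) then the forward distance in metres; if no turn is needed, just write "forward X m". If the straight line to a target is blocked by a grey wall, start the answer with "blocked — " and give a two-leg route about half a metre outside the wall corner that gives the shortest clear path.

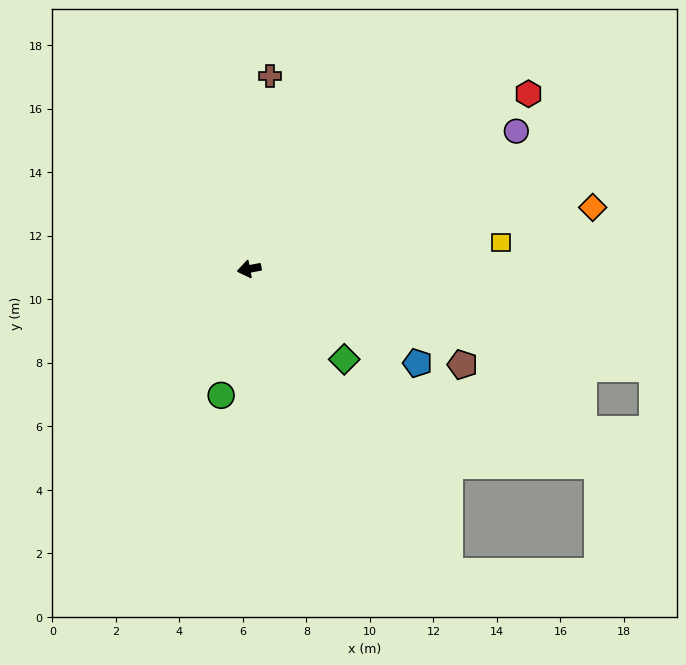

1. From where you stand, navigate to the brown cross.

turn right 107°, forward 6.1 m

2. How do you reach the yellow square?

turn left 175°, forward 8.0 m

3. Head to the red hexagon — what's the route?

turn right 159°, forward 10.4 m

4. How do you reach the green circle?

turn left 67°, forward 4.1 m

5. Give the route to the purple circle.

turn right 164°, forward 9.5 m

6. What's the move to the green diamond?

turn left 126°, forward 4.1 m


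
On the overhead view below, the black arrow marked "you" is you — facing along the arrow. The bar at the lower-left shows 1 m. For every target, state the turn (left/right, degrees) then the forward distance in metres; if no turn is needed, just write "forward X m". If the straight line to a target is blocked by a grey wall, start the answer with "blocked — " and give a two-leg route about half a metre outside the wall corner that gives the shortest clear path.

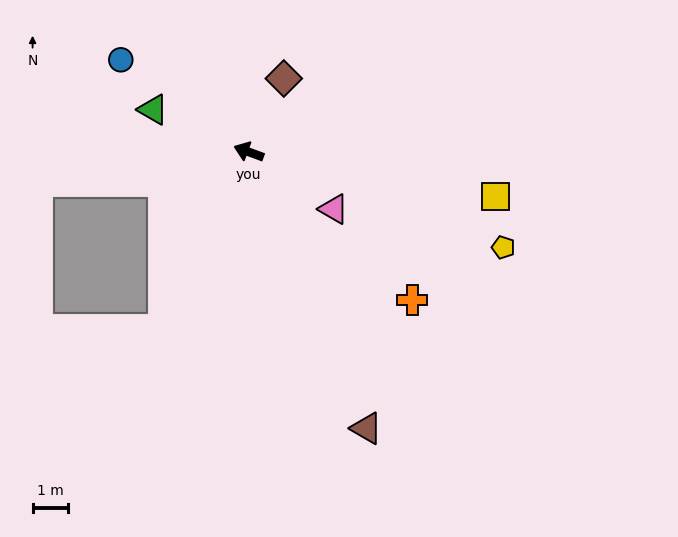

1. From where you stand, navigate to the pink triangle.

turn left 166°, forward 2.9 m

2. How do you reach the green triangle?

turn right 4°, forward 2.9 m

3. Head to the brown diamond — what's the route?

turn right 95°, forward 2.3 m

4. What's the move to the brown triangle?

turn left 133°, forward 8.4 m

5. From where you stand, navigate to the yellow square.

turn right 170°, forward 7.0 m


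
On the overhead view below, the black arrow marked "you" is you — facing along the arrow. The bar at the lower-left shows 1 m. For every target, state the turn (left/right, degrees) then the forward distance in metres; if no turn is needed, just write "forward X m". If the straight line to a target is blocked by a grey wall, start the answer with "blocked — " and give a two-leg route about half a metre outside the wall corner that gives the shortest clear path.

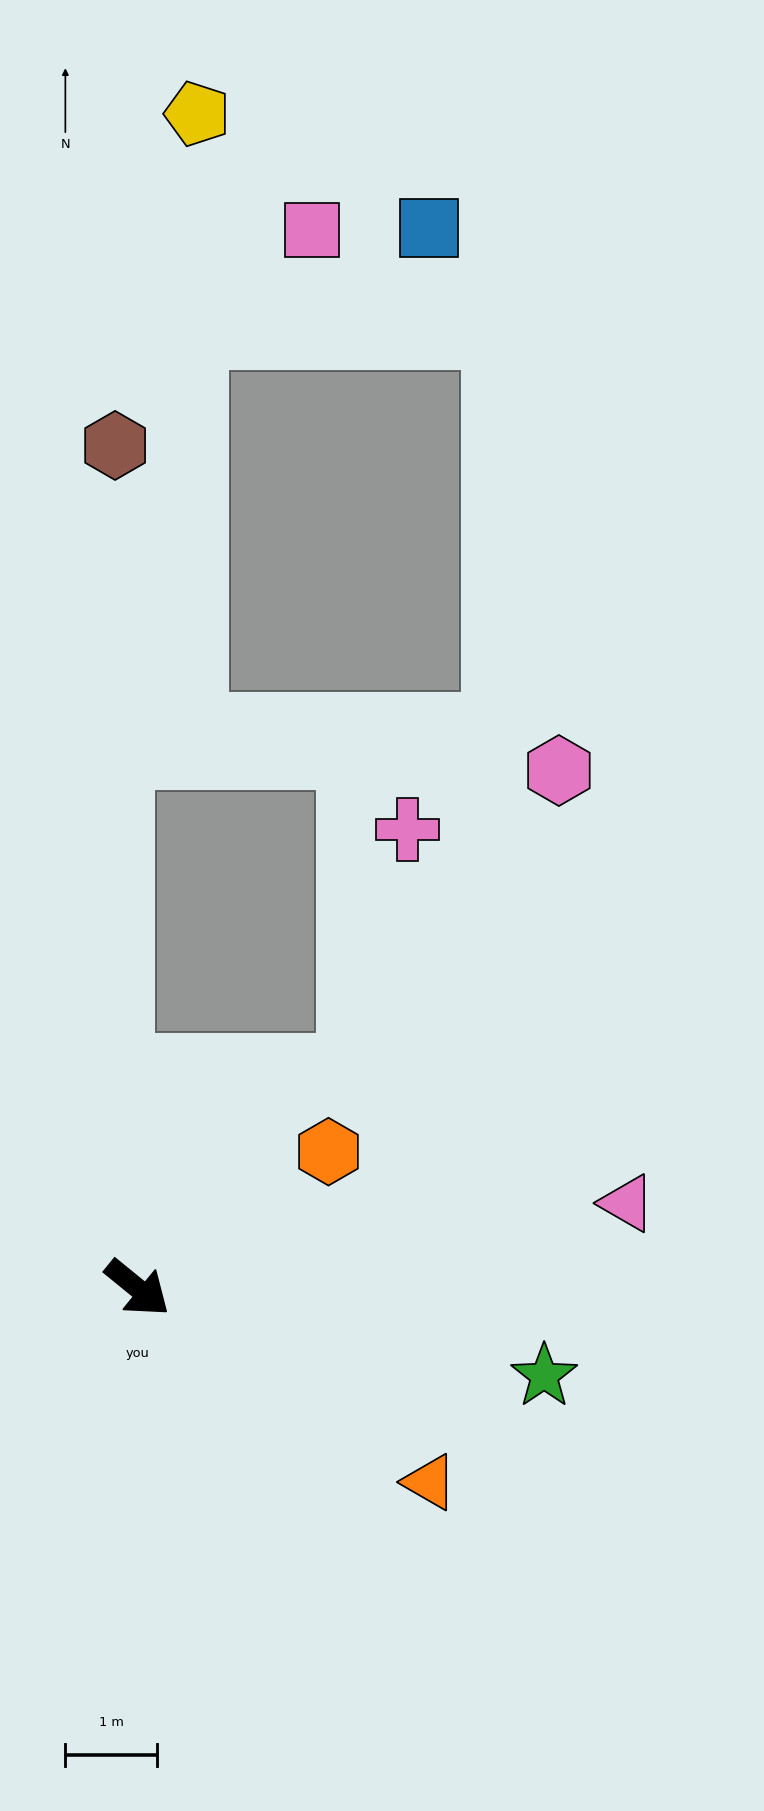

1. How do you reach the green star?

turn left 27°, forward 4.5 m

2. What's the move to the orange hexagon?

turn left 75°, forward 2.6 m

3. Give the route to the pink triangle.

turn left 49°, forward 5.4 m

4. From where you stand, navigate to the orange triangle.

turn left 6°, forward 3.8 m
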